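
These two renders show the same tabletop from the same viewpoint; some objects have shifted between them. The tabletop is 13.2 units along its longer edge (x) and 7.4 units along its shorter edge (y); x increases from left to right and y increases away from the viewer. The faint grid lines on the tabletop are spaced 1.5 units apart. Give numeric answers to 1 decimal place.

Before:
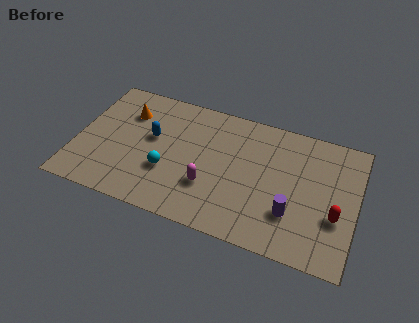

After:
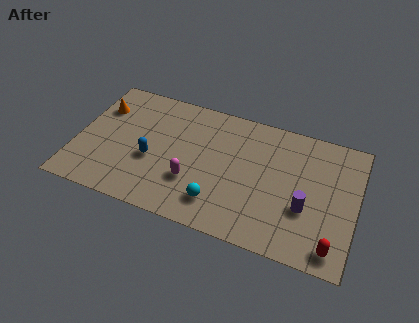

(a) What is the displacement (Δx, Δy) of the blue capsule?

(0.1, -1.3)

The blue capsule started near (3.5, 4.3) and ended near (3.6, 3.0).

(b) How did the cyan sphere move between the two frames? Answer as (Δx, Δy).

(2.5, -1.0)

From the two frames, the cyan sphere sits at roughly (4.4, 2.6) before and (6.9, 1.6) after.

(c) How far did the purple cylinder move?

0.8

From (10.3, 2.2) to (10.9, 2.7), the purple cylinder covered √(0.6² + 0.5²) ≈ 0.8 units.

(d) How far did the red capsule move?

1.7

The red capsule moved from about (12.3, 2.7) to (12.3, 1.0), a distance of √(0.0² + 1.7²) ≈ 1.7.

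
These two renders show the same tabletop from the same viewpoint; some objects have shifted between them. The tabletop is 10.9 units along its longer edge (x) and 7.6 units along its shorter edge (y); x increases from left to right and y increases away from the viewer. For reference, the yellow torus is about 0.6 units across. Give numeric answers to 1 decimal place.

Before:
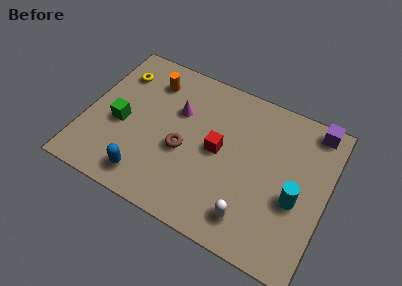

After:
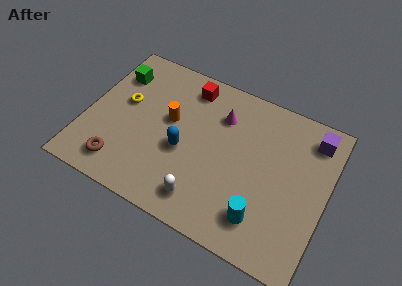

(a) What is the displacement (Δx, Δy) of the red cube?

(-1.7, 2.5)

The red cube was at about (6.0, 3.9) and moved to about (4.3, 6.4).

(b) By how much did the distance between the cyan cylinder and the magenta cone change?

-1.2

The distance was about 5.9 in the first image and 4.7 in the second, so they moved 1.2 units closer together.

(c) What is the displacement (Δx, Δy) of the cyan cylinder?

(-1.3, -1.5)

The cyan cylinder started near (9.6, 3.1) and ended near (8.3, 1.6).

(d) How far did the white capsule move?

2.1

From (7.8, 1.4) to (5.7, 1.3), the white capsule covered √(2.1² + 0.1²) ≈ 2.1 units.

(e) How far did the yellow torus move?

1.5

From (1.1, 5.8) to (1.6, 4.4), the yellow torus covered √(0.5² + 1.4²) ≈ 1.5 units.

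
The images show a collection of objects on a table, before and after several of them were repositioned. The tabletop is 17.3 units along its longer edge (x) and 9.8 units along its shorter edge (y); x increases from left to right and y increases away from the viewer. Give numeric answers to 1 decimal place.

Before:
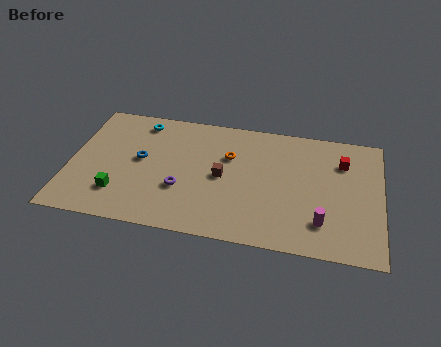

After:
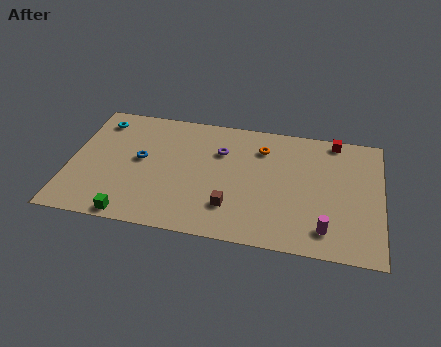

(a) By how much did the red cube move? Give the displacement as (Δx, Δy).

(-0.5, 1.7)

The red cube started near (15.1, 7.2) and ended near (14.6, 8.9).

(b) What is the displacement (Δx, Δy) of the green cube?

(0.8, -1.6)

From the two frames, the green cube sits at roughly (2.9, 2.4) before and (3.7, 0.8) after.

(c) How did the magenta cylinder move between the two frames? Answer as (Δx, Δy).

(0.2, -0.5)

From the two frames, the magenta cylinder sits at roughly (14.1, 2.3) before and (14.3, 1.8) after.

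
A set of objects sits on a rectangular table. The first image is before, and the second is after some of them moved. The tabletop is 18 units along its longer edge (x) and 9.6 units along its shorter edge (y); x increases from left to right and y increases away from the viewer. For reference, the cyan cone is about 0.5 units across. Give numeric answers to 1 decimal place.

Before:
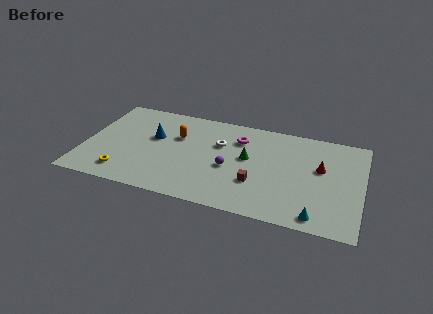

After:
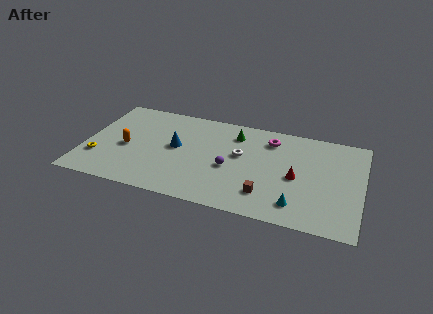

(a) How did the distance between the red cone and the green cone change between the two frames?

+0.6

The distance was about 4.7 in the first image and 5.3 in the second, so they moved 0.6 units further apart.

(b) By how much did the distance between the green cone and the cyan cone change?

+0.9

Before: roughly 6.4 units apart; after: 7.3. That's 0.9 units further apart.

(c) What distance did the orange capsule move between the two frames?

3.8

From (5.9, 6.3) to (2.7, 4.3), the orange capsule covered √(3.2² + 2.0²) ≈ 3.8 units.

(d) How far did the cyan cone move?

1.5

The cyan cone was near (15.3, 1.1) before and (14.0, 1.8) after, so it travelled √(1.3² + 0.7²) ≈ 1.5 units.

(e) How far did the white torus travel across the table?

1.6

The white torus moved from about (8.7, 6.3) to (10.1, 5.6), a distance of √(1.4² + 0.7²) ≈ 1.6.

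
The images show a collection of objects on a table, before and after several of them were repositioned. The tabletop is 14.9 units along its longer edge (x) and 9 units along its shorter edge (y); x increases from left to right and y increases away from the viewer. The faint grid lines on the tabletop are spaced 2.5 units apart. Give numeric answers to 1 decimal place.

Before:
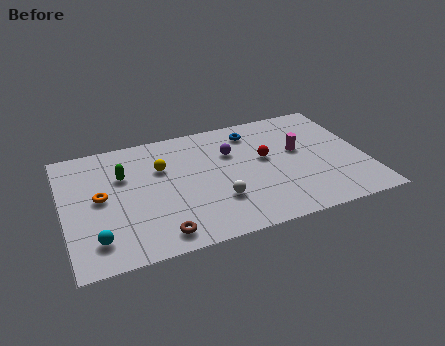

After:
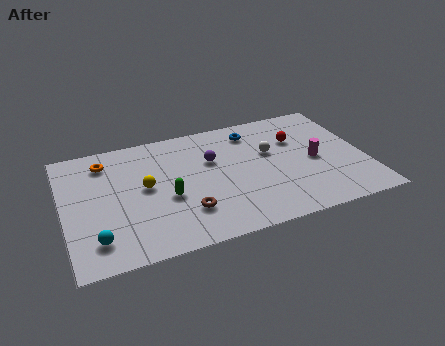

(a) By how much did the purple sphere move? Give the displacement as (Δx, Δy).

(-1.0, -0.3)

The purple sphere was at about (8.4, 6.1) and moved to about (7.4, 5.8).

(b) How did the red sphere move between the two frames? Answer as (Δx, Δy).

(1.7, 1.0)

The red sphere started near (10.0, 5.1) and ended near (11.7, 6.1).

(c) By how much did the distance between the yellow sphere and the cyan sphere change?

-1.5

They were about 5.5 units apart before and 4.0 after — 1.5 units closer together.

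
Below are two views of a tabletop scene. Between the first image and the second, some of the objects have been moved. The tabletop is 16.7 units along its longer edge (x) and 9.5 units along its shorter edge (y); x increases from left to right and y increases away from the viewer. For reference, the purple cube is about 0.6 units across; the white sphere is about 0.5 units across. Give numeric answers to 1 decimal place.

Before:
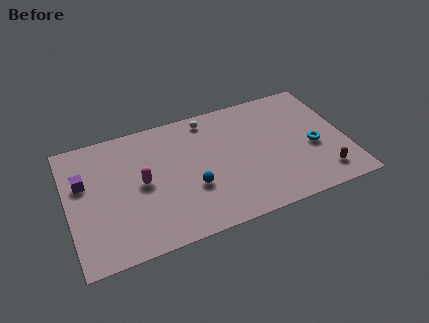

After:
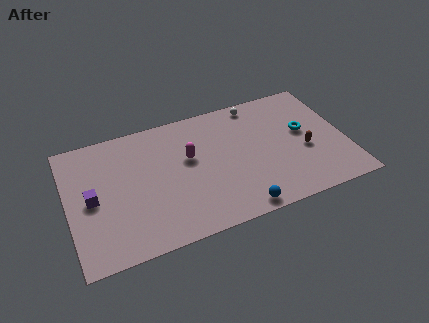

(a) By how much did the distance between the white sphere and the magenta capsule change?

-0.3

They were about 5.5 units apart before and 5.2 after — 0.3 units closer together.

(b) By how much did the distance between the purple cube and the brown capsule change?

-1.8

Before: roughly 14.6 units apart; after: 12.8. That's 1.8 units closer together.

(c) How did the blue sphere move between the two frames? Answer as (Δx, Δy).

(2.5, -2.5)

The blue sphere was at about (7.3, 3.4) and moved to about (9.8, 0.9).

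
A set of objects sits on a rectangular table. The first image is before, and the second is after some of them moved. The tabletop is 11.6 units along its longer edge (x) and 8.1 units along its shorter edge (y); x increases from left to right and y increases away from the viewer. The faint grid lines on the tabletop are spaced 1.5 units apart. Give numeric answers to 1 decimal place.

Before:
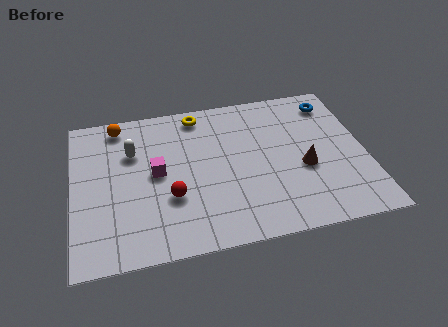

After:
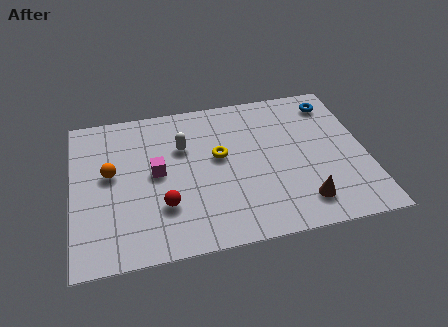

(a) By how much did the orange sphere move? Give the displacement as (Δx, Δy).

(-0.4, -2.6)

The orange sphere started near (1.9, 7.1) and ended near (1.5, 4.5).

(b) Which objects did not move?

the blue torus and the magenta cube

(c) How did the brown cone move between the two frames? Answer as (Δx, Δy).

(-0.2, -1.8)

The brown cone started near (9.1, 3.3) and ended near (8.9, 1.5).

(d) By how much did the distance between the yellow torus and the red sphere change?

-1.3

The distance was about 4.5 in the first image and 3.2 in the second, so they moved 1.3 units closer together.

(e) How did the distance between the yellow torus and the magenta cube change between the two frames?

-0.9

They were about 3.4 units apart before and 2.5 after — 0.9 units closer together.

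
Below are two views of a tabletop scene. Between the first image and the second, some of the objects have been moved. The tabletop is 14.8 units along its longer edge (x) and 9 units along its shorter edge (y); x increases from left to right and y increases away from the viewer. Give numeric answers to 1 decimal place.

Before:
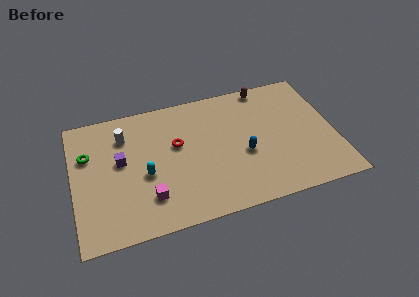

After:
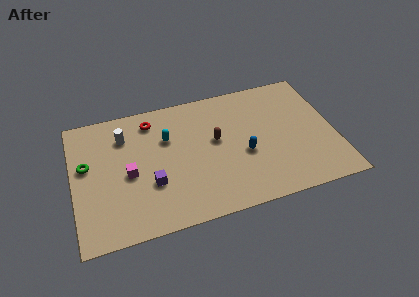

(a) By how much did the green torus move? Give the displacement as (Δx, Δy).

(-0.1, -0.7)

The green torus started near (0.9, 6.0) and ended near (0.8, 5.3).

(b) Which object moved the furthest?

the brown capsule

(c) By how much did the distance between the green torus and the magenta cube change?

-2.4

The distance was about 5.0 in the first image and 2.6 in the second, so they moved 2.4 units closer together.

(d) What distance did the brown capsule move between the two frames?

4.4

The brown capsule moved from about (11.2, 8.2) to (8.1, 5.1), a distance of √(3.1² + 3.1²) ≈ 4.4.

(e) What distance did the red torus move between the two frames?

2.5

The red torus moved from about (5.9, 5.4) to (4.6, 7.5), a distance of √(1.3² + 2.1²) ≈ 2.5.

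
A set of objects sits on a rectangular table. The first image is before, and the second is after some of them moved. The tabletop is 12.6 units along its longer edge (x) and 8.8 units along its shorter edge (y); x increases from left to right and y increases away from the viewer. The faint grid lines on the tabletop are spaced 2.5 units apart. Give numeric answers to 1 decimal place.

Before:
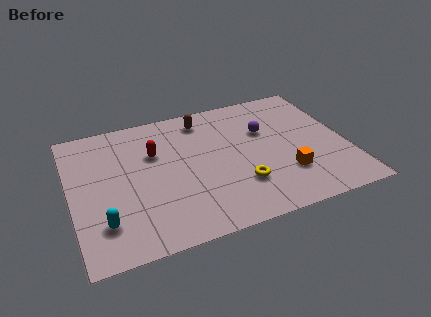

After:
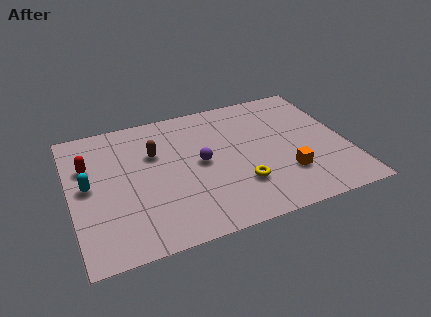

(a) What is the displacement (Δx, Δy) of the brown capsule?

(-2.4, -1.6)

The brown capsule was at about (6.3, 7.4) and moved to about (3.9, 5.8).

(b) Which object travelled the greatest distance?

the purple sphere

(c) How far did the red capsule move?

3.0

The red capsule was near (3.9, 5.8) before and (0.9, 5.9) after, so it travelled √(3.0² + 0.1²) ≈ 3.0 units.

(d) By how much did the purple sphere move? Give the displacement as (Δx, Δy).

(-3.1, -1.2)

The purple sphere started near (9.0, 5.7) and ended near (5.9, 4.5).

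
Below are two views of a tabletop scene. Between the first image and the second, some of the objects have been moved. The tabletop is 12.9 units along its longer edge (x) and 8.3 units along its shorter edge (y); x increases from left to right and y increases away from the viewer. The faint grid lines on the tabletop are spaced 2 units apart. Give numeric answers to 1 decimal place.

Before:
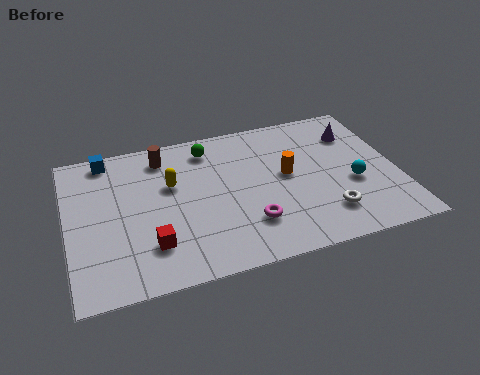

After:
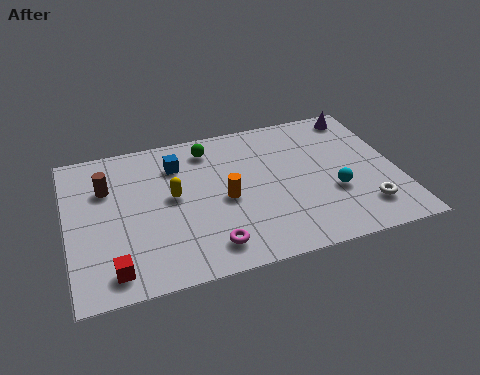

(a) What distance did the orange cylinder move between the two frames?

2.6

The orange cylinder moved from about (8.6, 4.5) to (6.1, 3.8), a distance of √(2.5² + 0.7²) ≈ 2.6.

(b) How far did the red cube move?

1.7

From (3.1, 2.1) to (1.6, 1.2), the red cube covered √(1.5² + 0.9²) ≈ 1.7 units.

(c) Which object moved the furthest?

the blue cube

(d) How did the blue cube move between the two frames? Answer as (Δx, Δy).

(2.7, -1.1)

The blue cube was at about (1.7, 7.4) and moved to about (4.4, 6.3).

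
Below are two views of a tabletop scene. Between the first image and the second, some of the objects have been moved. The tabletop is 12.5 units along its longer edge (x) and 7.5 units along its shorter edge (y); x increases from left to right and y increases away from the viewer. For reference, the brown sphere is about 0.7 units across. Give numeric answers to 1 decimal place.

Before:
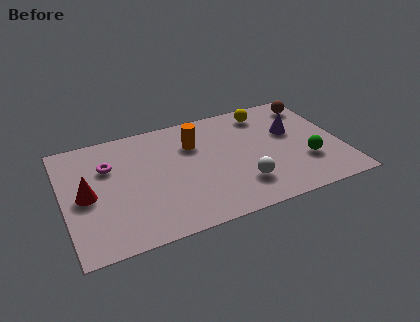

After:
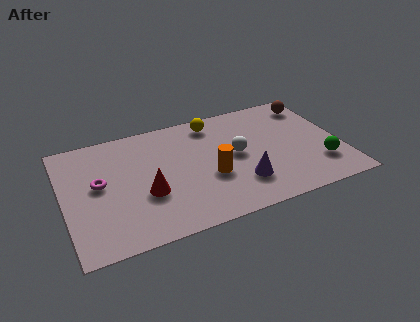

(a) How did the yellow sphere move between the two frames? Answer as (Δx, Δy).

(-2.4, 0.1)

From the two frames, the yellow sphere sits at roughly (9.4, 6.3) before and (7.0, 6.4) after.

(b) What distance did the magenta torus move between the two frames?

1.1

The magenta torus was near (2.1, 5.1) before and (1.6, 4.1) after, so it travelled √(0.5² + 1.0²) ≈ 1.1 units.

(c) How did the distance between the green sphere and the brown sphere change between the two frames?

+0.3

They were about 3.9 units apart before and 4.2 after — 0.3 units further apart.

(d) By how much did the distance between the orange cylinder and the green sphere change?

-0.6

The distance was about 5.6 in the first image and 5.0 in the second, so they moved 0.6 units closer together.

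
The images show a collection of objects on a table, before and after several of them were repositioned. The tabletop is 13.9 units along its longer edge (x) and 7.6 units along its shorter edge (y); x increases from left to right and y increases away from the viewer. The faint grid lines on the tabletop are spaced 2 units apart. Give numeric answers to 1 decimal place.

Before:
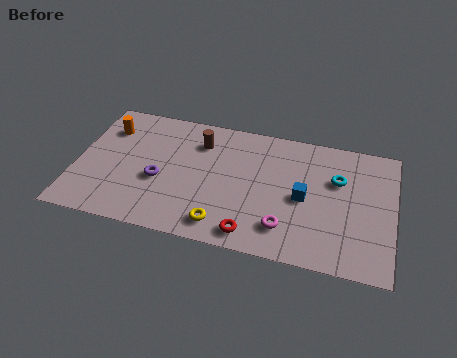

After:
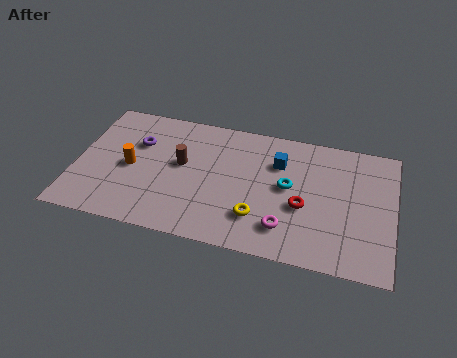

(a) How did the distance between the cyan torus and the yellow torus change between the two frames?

-3.7

Before: roughly 6.1 units apart; after: 2.4. That's 3.7 units closer together.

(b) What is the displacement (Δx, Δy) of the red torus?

(2.1, 2.1)

From the two frames, the red torus sits at roughly (7.9, 1.0) before and (10.0, 3.1) after.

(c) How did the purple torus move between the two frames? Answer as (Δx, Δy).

(-1.1, 2.0)

From the two frames, the purple torus sits at roughly (3.7, 3.1) before and (2.6, 5.1) after.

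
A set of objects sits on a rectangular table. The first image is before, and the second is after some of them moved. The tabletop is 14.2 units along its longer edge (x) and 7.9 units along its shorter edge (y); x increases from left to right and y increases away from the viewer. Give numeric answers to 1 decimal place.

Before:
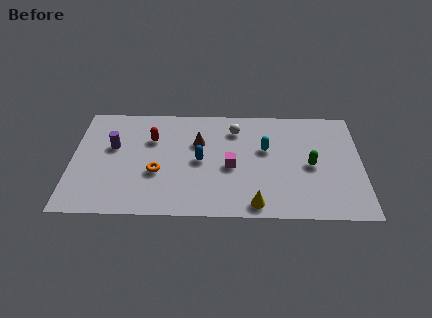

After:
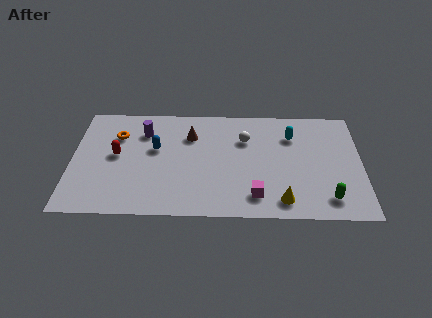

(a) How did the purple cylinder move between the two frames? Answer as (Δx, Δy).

(1.5, 1.1)

The purple cylinder was at about (2.0, 4.8) and moved to about (3.5, 5.9).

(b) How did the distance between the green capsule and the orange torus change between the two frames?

+3.6

Before: roughly 7.5 units apart; after: 11.1. That's 3.6 units further apart.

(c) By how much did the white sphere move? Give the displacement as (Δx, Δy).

(0.5, -0.7)

The white sphere started near (8.0, 6.2) and ended near (8.5, 5.5).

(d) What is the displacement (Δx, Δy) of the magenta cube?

(1.2, -2.0)

From the two frames, the magenta cube sits at roughly (7.8, 3.5) before and (9.0, 1.5) after.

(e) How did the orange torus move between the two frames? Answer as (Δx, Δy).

(-2.0, 2.6)

From the two frames, the orange torus sits at roughly (4.2, 3.0) before and (2.2, 5.6) after.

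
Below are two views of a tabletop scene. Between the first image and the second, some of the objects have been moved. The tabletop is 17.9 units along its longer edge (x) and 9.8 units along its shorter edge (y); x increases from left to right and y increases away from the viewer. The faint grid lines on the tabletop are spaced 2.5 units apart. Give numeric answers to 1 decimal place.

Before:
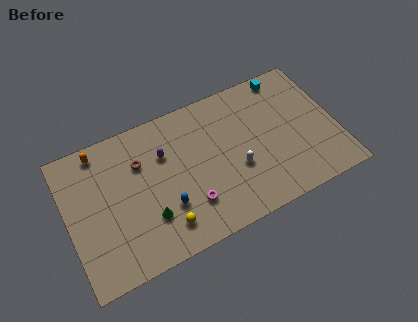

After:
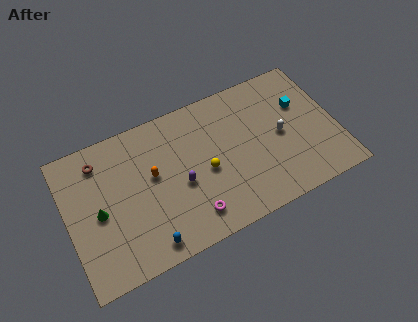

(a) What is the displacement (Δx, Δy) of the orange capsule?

(3.2, -3.1)

The orange capsule started near (2.5, 8.7) and ended near (5.7, 5.6).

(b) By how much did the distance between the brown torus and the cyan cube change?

+3.2

They were about 10.3 units apart before and 13.5 after — 3.2 units further apart.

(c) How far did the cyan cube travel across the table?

2.5

The cyan cube was near (15.1, 8.8) before and (15.8, 6.4) after, so it travelled √(0.7² + 2.4²) ≈ 2.5 units.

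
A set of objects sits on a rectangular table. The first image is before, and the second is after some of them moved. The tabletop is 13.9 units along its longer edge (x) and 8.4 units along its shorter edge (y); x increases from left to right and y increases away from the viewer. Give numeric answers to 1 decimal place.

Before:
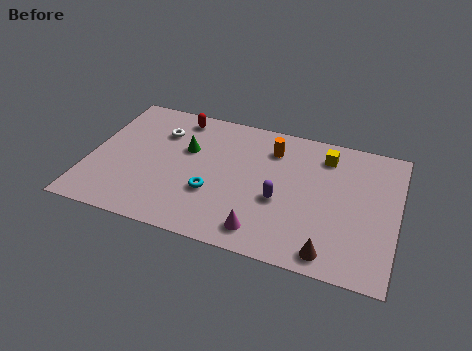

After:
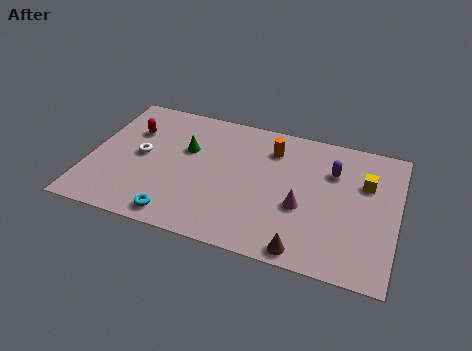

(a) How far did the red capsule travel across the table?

2.5

From (3.7, 7.3) to (1.7, 5.8), the red capsule covered √(2.0² + 1.5²) ≈ 2.5 units.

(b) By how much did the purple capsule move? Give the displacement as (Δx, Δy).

(2.2, 2.5)

From the two frames, the purple capsule sits at roughly (8.7, 3.4) before and (10.9, 5.9) after.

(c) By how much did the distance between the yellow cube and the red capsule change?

+3.9

Before: roughly 6.8 units apart; after: 10.7. That's 3.9 units further apart.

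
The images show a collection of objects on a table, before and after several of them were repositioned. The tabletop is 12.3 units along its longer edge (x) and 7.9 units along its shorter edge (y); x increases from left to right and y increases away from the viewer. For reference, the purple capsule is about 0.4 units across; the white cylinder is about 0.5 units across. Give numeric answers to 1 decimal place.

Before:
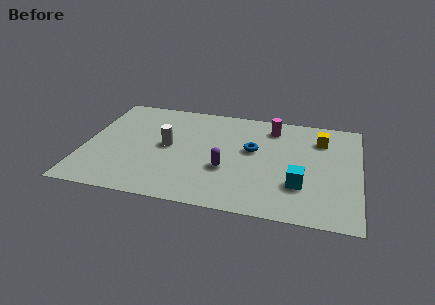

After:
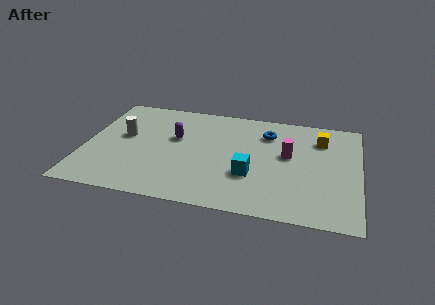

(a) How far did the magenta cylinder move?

2.2

The magenta cylinder moved from about (8.3, 6.5) to (9.1, 4.5), a distance of √(0.8² + 2.0²) ≈ 2.2.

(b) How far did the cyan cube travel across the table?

2.2

From (9.7, 2.4) to (7.5, 2.7), the cyan cube covered √(2.2² + 0.3²) ≈ 2.2 units.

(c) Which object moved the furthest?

the purple capsule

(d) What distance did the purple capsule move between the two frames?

3.1

The purple capsule was near (6.4, 2.9) before and (4.0, 4.8) after, so it travelled √(2.4² + 1.9²) ≈ 3.1 units.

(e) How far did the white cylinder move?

2.0

The white cylinder moved from about (3.7, 4.1) to (1.7, 4.5), a distance of √(2.0² + 0.4²) ≈ 2.0.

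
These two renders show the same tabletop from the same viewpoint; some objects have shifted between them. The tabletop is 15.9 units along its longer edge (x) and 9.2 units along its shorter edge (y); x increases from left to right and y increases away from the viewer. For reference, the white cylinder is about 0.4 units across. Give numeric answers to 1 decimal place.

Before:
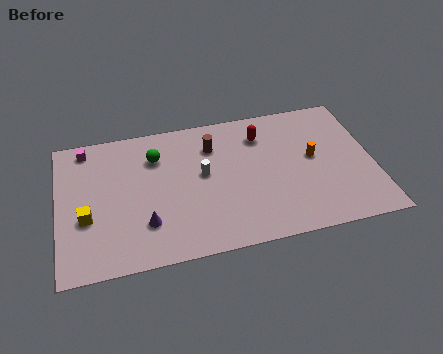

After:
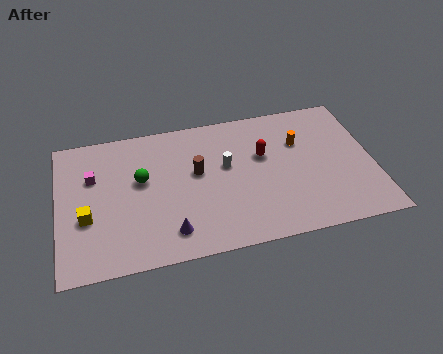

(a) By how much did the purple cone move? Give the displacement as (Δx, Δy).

(1.2, -0.8)

From the two frames, the purple cone sits at roughly (4.3, 2.5) before and (5.5, 1.7) after.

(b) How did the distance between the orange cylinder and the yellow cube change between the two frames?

-0.4

The distance was about 11.6 in the first image and 11.2 in the second, so they moved 0.4 units closer together.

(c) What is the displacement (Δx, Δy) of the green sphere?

(-0.8, -1.4)

The green sphere started near (5.0, 6.8) and ended near (4.2, 5.4).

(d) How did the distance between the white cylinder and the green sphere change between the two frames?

+1.4

Before: roughly 2.9 units apart; after: 4.3. That's 1.4 units further apart.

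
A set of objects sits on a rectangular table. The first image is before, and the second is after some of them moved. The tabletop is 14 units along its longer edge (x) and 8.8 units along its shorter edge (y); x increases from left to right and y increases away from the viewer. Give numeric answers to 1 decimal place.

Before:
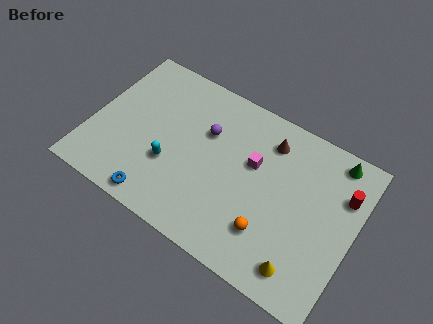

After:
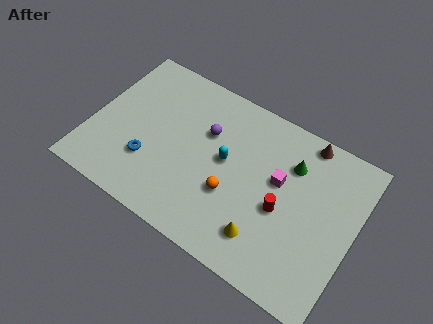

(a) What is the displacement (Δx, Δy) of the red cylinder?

(-2.9, -2.4)

The red cylinder was at about (13.2, 6.2) and moved to about (10.3, 3.8).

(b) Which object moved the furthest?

the red cylinder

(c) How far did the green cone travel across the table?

2.5

From (12.5, 7.8) to (10.4, 6.4), the green cone covered √(2.1² + 1.4²) ≈ 2.5 units.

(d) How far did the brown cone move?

2.1

From (9.1, 7.0) to (10.9, 8.0), the brown cone covered √(1.8² + 1.0²) ≈ 2.1 units.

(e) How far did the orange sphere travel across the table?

2.4

The orange sphere was near (9.9, 2.3) before and (7.7, 3.2) after, so it travelled √(2.2² + 0.9²) ≈ 2.4 units.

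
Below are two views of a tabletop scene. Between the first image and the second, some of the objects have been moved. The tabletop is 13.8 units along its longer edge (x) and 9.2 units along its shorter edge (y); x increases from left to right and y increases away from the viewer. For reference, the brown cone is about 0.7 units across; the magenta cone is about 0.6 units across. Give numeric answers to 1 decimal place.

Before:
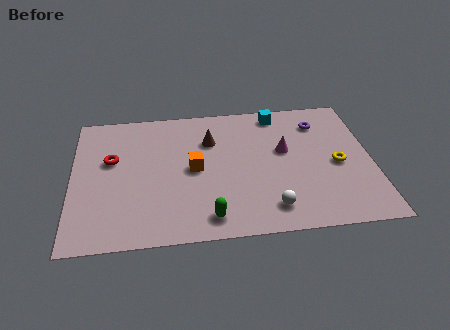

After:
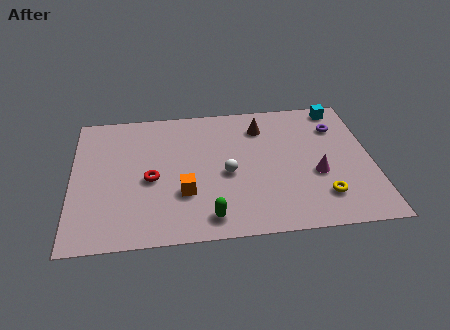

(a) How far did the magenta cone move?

2.3

The magenta cone was near (9.8, 5.4) before and (11.2, 3.6) after, so it travelled √(1.4² + 1.8²) ≈ 2.3 units.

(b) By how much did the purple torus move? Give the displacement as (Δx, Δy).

(0.8, -0.4)

From the two frames, the purple torus sits at roughly (11.5, 7.2) before and (12.3, 6.8) after.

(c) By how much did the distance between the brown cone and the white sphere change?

-2.0

The distance was about 5.5 in the first image and 3.5 in the second, so they moved 2.0 units closer together.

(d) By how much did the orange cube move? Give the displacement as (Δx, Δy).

(-0.5, -1.6)

From the two frames, the orange cube sits at roughly (5.6, 4.6) before and (5.1, 3.0) after.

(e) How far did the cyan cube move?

2.9

The cyan cube moved from about (9.6, 8.1) to (12.5, 8.2), a distance of √(2.9² + 0.1²) ≈ 2.9.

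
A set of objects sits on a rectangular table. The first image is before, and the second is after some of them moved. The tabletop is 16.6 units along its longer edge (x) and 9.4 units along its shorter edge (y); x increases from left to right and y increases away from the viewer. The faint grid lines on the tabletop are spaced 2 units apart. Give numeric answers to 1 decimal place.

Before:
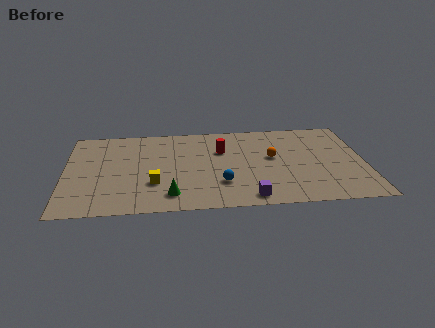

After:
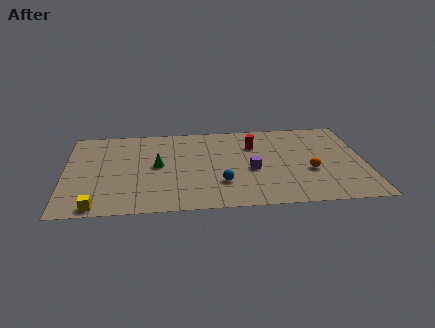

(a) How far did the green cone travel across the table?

3.3

From (5.8, 1.7) to (5.1, 4.9), the green cone covered √(0.7² + 3.2²) ≈ 3.3 units.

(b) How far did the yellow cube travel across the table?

3.8

From (4.9, 3.0) to (1.8, 0.8), the yellow cube covered √(3.1² + 2.2²) ≈ 3.8 units.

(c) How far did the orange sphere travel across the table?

2.6

The orange sphere moved from about (11.5, 5.3) to (13.5, 3.6), a distance of √(2.0² + 1.7²) ≈ 2.6.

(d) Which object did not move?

the blue sphere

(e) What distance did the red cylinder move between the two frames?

1.8

From (8.7, 6.3) to (10.5, 6.7), the red cylinder covered √(1.8² + 0.4²) ≈ 1.8 units.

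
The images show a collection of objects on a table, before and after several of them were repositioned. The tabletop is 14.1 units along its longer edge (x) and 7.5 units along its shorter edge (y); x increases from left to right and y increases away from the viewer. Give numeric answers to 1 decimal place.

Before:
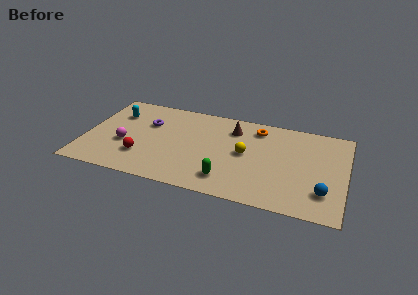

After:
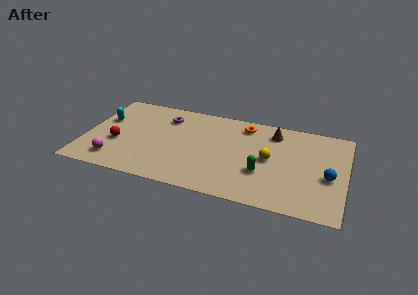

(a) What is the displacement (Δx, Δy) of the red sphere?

(-1.4, 0.8)

The red sphere was at about (3.2, 2.1) and moved to about (1.8, 2.9).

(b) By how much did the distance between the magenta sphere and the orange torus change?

+0.6

They were about 7.7 units apart before and 8.3 after — 0.6 units further apart.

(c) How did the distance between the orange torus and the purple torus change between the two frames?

-1.7

Before: roughly 6.0 units apart; after: 4.3. That's 1.7 units closer together.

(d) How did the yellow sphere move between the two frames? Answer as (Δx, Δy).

(1.3, -0.1)

From the two frames, the yellow sphere sits at roughly (8.7, 3.9) before and (10.0, 3.8) after.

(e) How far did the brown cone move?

2.2

From (7.9, 5.8) to (10.1, 6.1), the brown cone covered √(2.2² + 0.3²) ≈ 2.2 units.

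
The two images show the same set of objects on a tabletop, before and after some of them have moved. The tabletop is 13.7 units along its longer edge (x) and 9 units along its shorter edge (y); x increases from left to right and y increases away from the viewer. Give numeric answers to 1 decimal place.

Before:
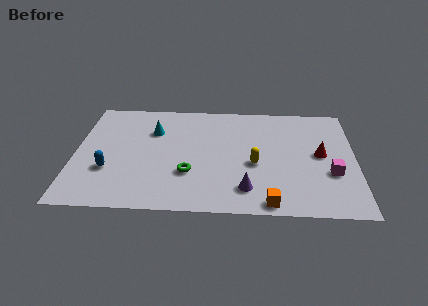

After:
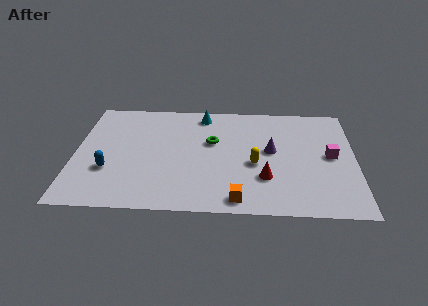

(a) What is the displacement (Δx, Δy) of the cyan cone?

(2.4, 1.5)

The cyan cone started near (3.8, 6.3) and ended near (6.2, 7.8).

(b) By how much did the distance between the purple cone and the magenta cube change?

-1.4

Before: roughly 4.3 units apart; after: 2.9. That's 1.4 units closer together.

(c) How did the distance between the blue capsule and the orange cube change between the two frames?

-1.5

Before: roughly 8.1 units apart; after: 6.6. That's 1.5 units closer together.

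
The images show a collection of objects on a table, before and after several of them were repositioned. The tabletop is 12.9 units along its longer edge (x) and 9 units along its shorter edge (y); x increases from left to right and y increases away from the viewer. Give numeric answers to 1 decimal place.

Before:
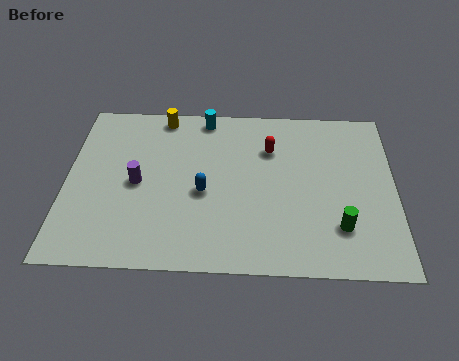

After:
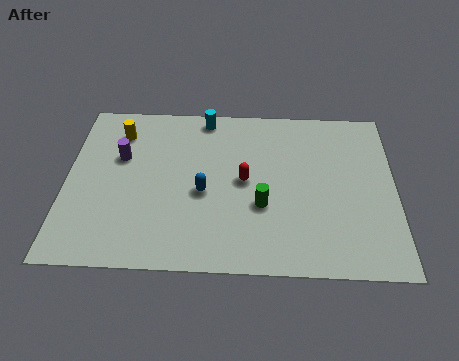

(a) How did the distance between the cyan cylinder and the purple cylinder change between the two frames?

-0.5

They were about 4.6 units apart before and 4.1 after — 0.5 units closer together.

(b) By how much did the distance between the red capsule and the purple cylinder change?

-0.6

Before: roughly 5.6 units apart; after: 5.0. That's 0.6 units closer together.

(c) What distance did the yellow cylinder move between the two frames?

2.0

The yellow cylinder was near (3.7, 8.1) before and (2.0, 7.1) after, so it travelled √(1.7² + 1.0²) ≈ 2.0 units.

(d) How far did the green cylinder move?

3.2

From (10.7, 2.3) to (7.7, 3.3), the green cylinder covered √(3.0² + 1.0²) ≈ 3.2 units.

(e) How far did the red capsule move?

2.1

From (8.0, 6.4) to (7.0, 4.6), the red capsule covered √(1.0² + 1.8²) ≈ 2.1 units.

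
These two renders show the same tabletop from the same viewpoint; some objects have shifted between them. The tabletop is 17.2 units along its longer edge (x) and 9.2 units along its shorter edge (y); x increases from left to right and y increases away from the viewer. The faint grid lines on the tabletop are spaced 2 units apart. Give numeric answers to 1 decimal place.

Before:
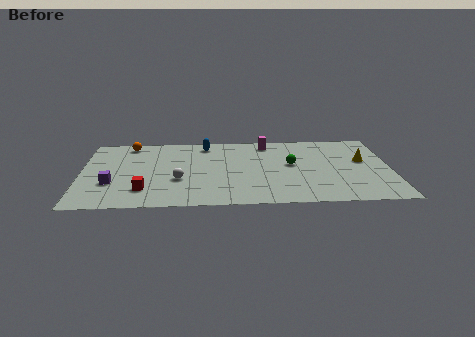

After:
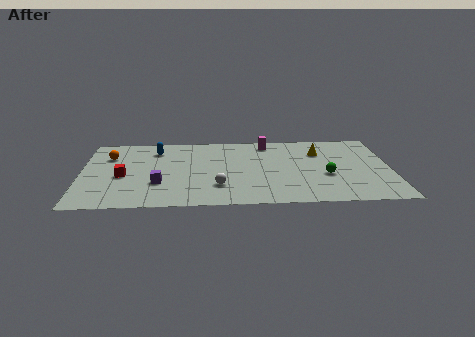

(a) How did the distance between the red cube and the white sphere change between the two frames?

+3.3

Before: roughly 2.2 units apart; after: 5.5. That's 3.3 units further apart.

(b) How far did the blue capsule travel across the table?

2.9

From (6.9, 7.9) to (4.1, 7.3), the blue capsule covered √(2.8² + 0.6²) ≈ 2.9 units.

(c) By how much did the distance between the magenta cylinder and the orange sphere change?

+1.2

They were about 7.8 units apart before and 9.0 after — 1.2 units further apart.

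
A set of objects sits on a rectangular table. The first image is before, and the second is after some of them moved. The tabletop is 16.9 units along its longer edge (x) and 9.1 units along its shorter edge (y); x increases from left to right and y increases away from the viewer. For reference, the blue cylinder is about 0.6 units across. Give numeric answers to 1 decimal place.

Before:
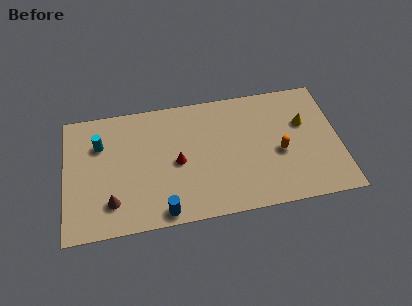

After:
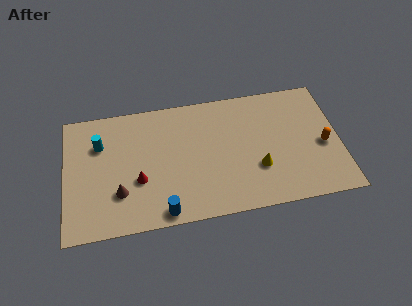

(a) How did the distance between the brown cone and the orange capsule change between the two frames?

+2.1

Before: roughly 10.6 units apart; after: 12.7. That's 2.1 units further apart.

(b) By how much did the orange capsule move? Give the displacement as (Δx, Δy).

(2.7, 0.1)

The orange capsule started near (13.2, 3.9) and ended near (15.9, 4.0).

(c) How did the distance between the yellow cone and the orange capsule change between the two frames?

+1.7

Before: roughly 2.5 units apart; after: 4.2. That's 1.7 units further apart.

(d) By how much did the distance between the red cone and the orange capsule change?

+5.1

The distance was about 6.3 in the first image and 11.4 in the second, so they moved 5.1 units further apart.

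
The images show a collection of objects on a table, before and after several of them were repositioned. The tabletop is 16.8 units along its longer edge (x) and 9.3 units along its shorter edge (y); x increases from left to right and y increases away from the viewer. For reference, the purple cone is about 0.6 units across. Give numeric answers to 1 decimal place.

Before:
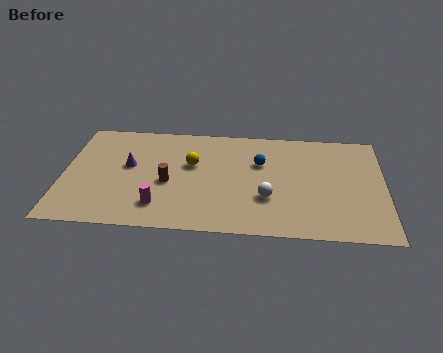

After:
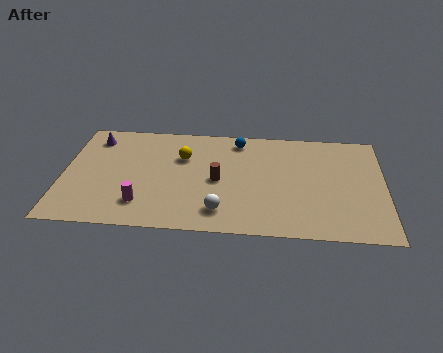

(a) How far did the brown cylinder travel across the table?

2.6

The brown cylinder was near (5.5, 4.0) before and (8.1, 4.4) after, so it travelled √(2.6² + 0.4²) ≈ 2.6 units.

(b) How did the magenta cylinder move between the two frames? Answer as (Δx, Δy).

(-0.9, 0.1)

The magenta cylinder was at about (5.1, 2.0) and moved to about (4.2, 2.1).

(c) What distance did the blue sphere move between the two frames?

2.2

The blue sphere was near (10.3, 6.1) before and (9.1, 8.0) after, so it travelled √(1.2² + 1.9²) ≈ 2.2 units.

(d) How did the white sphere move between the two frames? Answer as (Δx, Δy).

(-2.4, -1.3)

The white sphere was at about (10.7, 3.1) and moved to about (8.3, 1.8).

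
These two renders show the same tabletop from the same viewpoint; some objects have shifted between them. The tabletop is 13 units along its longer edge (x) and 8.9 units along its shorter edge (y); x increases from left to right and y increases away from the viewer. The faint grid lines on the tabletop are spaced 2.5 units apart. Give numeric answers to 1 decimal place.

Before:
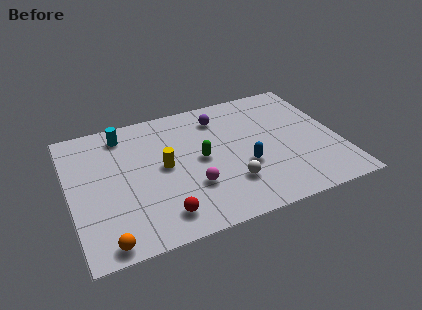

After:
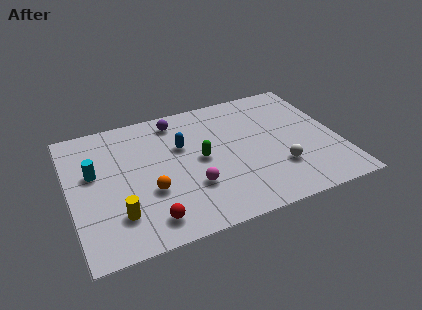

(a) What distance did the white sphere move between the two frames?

2.4

The white sphere was near (7.5, 2.4) before and (9.9, 2.6) after, so it travelled √(2.4² + 0.2²) ≈ 2.4 units.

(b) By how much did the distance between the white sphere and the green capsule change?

+1.7

The distance was about 2.4 in the first image and 4.1 in the second, so they moved 1.7 units further apart.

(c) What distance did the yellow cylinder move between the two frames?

3.4

The yellow cylinder was near (4.5, 4.6) before and (2.1, 2.2) after, so it travelled √(2.4² + 2.4²) ≈ 3.4 units.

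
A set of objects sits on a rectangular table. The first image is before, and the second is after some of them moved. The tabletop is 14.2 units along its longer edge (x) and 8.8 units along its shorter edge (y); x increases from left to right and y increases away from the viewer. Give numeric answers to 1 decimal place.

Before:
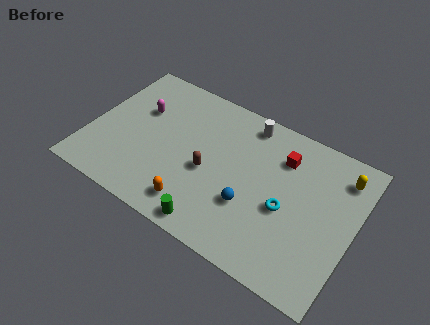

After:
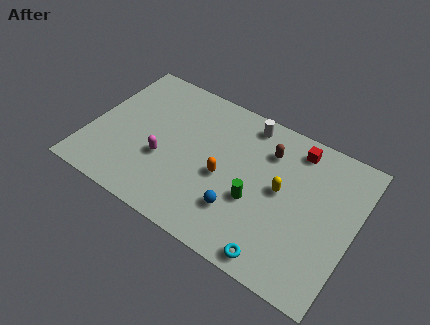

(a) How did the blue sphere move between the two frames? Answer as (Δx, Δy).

(-0.5, -0.6)

The blue sphere was at about (8.9, 3.0) and moved to about (8.4, 2.4).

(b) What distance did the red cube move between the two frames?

1.1

The red cube was near (10.1, 6.6) before and (10.7, 7.5) after, so it travelled √(0.6² + 0.9²) ≈ 1.1 units.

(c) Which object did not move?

the white cylinder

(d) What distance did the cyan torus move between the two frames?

2.9

The cyan torus was near (10.7, 3.8) before and (10.7, 0.9) after, so it travelled √(0.0² + 2.9²) ≈ 2.9 units.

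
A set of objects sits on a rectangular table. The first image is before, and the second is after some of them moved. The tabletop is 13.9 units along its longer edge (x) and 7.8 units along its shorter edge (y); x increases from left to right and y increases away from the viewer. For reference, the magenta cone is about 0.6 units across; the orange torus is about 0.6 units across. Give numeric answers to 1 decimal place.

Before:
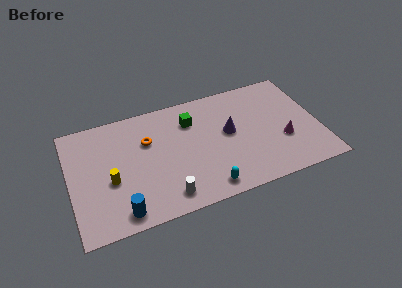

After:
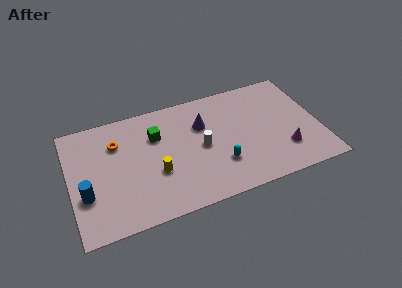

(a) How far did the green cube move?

2.0

From (6.9, 5.8) to (4.9, 5.4), the green cube covered √(2.0² + 0.4²) ≈ 2.0 units.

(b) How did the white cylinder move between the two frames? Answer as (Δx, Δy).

(2.2, 2.6)

The white cylinder was at about (5.1, 1.2) and moved to about (7.3, 3.8).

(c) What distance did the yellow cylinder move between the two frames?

2.5

The yellow cylinder moved from about (2.2, 3.2) to (4.7, 2.9), a distance of √(2.5² + 0.3²) ≈ 2.5.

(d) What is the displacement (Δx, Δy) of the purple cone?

(-1.4, 1.0)

The purple cone started near (8.9, 4.3) and ended near (7.5, 5.3).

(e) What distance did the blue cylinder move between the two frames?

2.5

The blue cylinder was near (2.6, 1.0) before and (0.8, 2.7) after, so it travelled √(1.8² + 1.7²) ≈ 2.5 units.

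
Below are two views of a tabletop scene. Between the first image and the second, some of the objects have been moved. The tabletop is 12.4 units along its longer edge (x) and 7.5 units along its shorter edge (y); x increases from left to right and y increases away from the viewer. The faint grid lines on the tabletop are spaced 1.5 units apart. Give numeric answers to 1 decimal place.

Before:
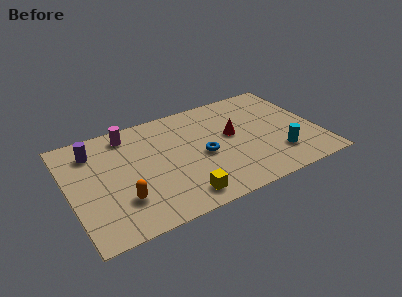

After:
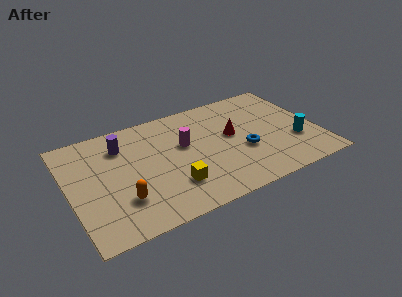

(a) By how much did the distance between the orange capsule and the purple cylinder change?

-0.3

They were about 3.9 units apart before and 3.6 after — 0.3 units closer together.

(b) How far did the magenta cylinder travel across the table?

3.2

The magenta cylinder was near (3.2, 6.4) before and (5.8, 4.5) after, so it travelled √(2.6² + 1.9²) ≈ 3.2 units.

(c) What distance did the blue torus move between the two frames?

2.1

The blue torus moved from about (6.6, 3.4) to (8.6, 2.9), a distance of √(2.0² + 0.5²) ≈ 2.1.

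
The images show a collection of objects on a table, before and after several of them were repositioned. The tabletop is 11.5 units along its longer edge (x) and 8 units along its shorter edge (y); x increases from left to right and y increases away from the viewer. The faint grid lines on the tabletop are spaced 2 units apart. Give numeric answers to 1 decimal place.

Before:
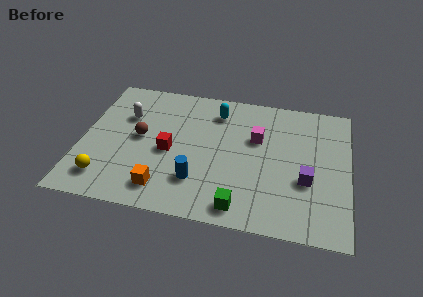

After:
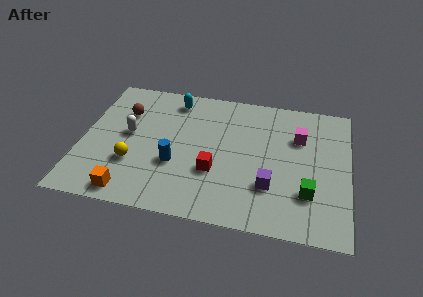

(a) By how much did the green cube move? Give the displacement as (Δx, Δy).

(2.8, 1.3)

The green cube started near (7.0, 1.0) and ended near (9.8, 2.3).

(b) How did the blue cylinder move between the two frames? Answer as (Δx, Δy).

(-1.0, 0.8)

The blue cylinder started near (5.1, 2.1) and ended near (4.1, 2.9).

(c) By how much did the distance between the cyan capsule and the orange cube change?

+0.7

The distance was about 5.4 in the first image and 6.1 in the second, so they moved 0.7 units further apart.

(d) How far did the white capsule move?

1.1

From (1.8, 5.4) to (2.0, 4.3), the white capsule covered √(0.2² + 1.1²) ≈ 1.1 units.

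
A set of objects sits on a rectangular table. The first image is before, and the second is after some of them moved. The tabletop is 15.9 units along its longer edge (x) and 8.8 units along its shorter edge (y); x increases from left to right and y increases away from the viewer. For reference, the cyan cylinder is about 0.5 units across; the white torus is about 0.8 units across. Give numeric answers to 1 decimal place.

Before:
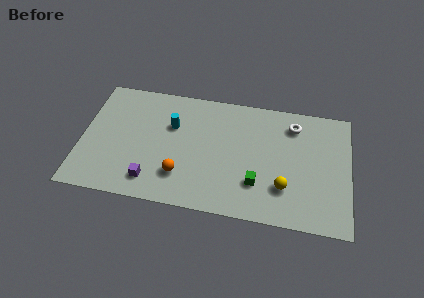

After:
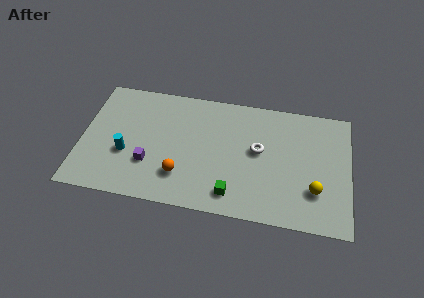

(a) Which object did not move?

the orange sphere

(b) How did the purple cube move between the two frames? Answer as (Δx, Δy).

(-0.2, 1.2)

The purple cube started near (4.3, 1.6) and ended near (4.1, 2.8).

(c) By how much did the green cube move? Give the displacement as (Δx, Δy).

(-1.4, -1.0)

The green cube started near (10.5, 2.5) and ended near (9.1, 1.5).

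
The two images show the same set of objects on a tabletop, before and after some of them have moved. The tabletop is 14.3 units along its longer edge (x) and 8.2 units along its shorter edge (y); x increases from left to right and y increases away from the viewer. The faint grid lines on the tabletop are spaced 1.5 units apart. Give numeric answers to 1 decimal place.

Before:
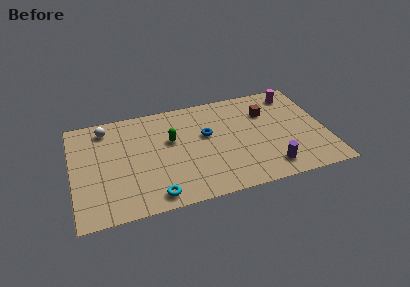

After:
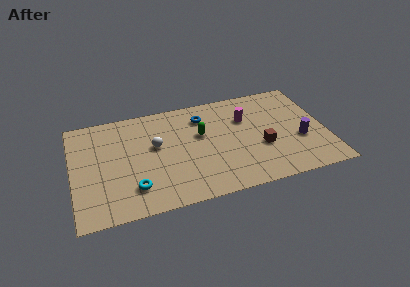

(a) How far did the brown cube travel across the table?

2.7

The brown cube was near (11.1, 5.8) before and (10.6, 3.1) after, so it travelled √(0.5² + 2.7²) ≈ 2.7 units.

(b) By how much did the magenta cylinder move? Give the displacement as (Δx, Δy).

(-2.9, -1.3)

From the two frames, the magenta cylinder sits at roughly (12.8, 6.9) before and (9.9, 5.6) after.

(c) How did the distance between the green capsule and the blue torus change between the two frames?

-0.6

The distance was about 2.0 in the first image and 1.4 in the second, so they moved 0.6 units closer together.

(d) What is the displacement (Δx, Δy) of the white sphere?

(2.7, -2.1)

The white sphere was at about (2.0, 6.9) and moved to about (4.7, 4.8).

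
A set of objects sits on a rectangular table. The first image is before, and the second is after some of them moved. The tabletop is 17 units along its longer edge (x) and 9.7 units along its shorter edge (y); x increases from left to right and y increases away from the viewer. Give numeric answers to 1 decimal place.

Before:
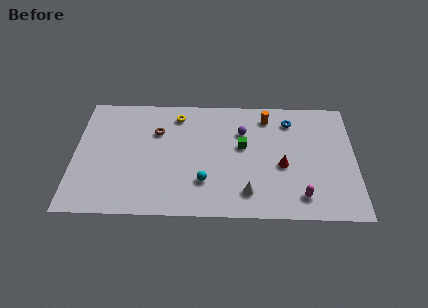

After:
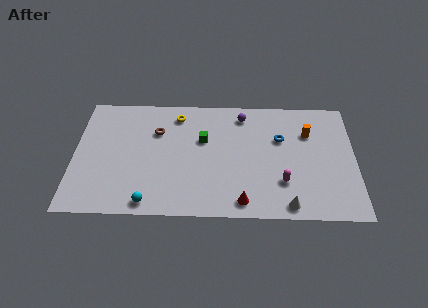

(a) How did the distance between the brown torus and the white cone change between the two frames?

+2.4

They were about 7.3 units apart before and 9.7 after — 2.4 units further apart.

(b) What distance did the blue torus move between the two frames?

1.6

The blue torus moved from about (13.1, 7.8) to (12.5, 6.3), a distance of √(0.6² + 1.5²) ≈ 1.6.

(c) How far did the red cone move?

3.8

The red cone moved from about (12.6, 4.1) to (10.2, 1.2), a distance of √(2.4² + 2.9²) ≈ 3.8.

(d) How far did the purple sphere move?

1.4

From (10.2, 6.8) to (10.2, 8.2), the purple sphere covered √(0.0² + 1.4²) ≈ 1.4 units.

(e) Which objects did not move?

the yellow torus and the brown torus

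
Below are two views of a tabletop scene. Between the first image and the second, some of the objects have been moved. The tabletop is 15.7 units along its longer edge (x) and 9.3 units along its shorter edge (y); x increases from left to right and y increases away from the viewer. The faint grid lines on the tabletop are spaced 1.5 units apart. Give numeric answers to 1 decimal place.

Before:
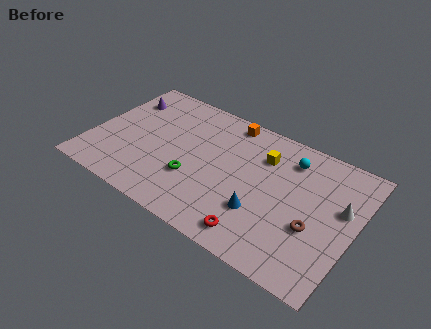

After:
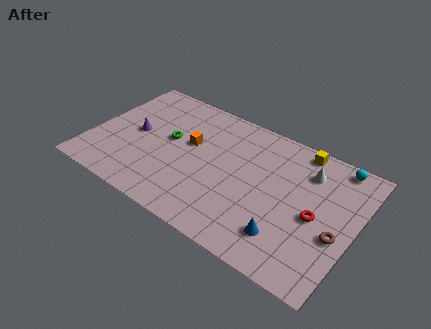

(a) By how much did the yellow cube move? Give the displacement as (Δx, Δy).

(1.9, 1.6)

The yellow cube was at about (10.0, 6.8) and moved to about (11.9, 8.4).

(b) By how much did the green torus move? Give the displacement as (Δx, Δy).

(-1.9, 2.1)

The green torus started near (6.4, 3.1) and ended near (4.5, 5.2).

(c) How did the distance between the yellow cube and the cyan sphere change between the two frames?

+0.6

The distance was about 1.6 in the first image and 2.2 in the second, so they moved 0.6 units further apart.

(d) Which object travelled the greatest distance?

the red torus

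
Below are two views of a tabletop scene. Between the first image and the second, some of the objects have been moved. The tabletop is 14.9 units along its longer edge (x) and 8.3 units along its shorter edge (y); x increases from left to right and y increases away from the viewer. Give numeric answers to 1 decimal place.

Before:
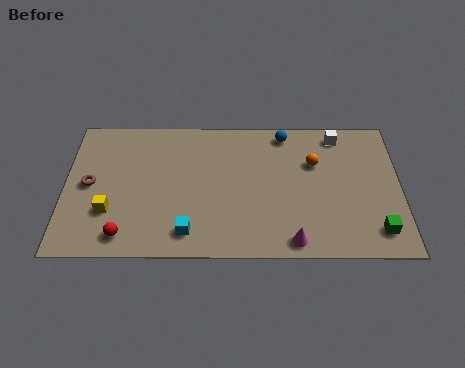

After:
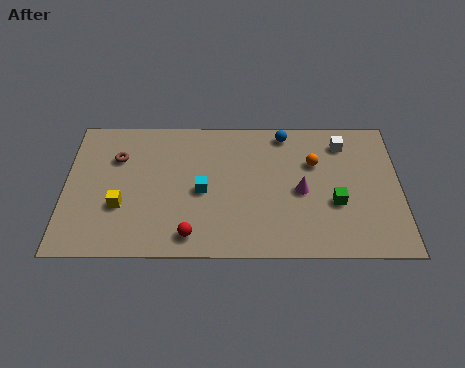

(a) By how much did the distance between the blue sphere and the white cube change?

+0.3

Before: roughly 2.4 units apart; after: 2.7. That's 0.3 units further apart.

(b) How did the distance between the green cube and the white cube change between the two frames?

-2.3

They were about 5.9 units apart before and 3.6 after — 2.3 units closer together.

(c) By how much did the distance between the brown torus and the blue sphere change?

-1.6

They were about 9.2 units apart before and 7.6 after — 1.6 units closer together.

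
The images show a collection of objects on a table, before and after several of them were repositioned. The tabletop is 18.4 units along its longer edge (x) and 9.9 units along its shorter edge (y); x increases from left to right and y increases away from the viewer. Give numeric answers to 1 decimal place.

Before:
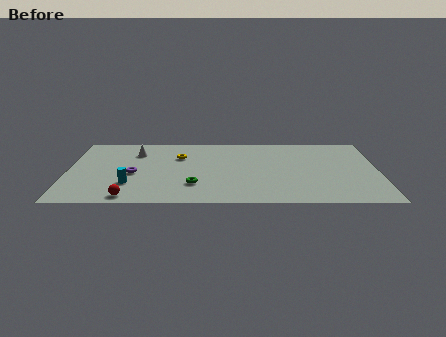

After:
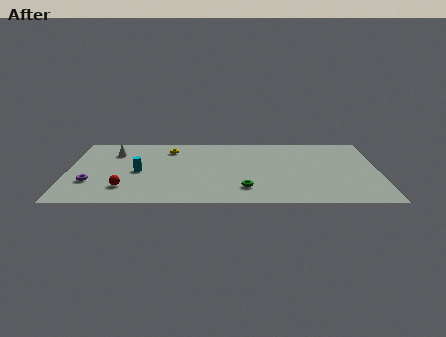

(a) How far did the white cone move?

1.3

The white cone moved from about (4.0, 7.4) to (2.7, 7.4), a distance of √(1.3² + 0.0²) ≈ 1.3.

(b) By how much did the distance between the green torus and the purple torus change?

+5.2

The distance was about 3.9 in the first image and 9.1 in the second, so they moved 5.2 units further apart.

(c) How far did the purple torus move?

2.8

From (3.9, 4.3) to (1.4, 3.1), the purple torus covered √(2.5² + 1.2²) ≈ 2.8 units.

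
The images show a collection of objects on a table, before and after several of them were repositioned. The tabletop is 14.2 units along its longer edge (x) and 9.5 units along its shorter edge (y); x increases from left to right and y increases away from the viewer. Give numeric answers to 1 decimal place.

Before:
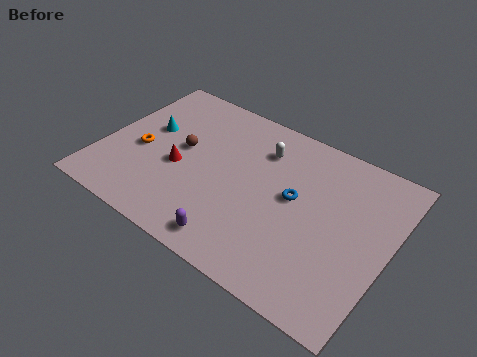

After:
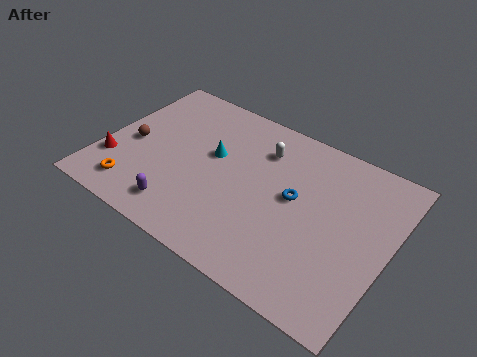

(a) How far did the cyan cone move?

3.3

The cyan cone was near (2.0, 5.6) before and (5.3, 5.6) after, so it travelled √(3.3² + 0.0²) ≈ 3.3 units.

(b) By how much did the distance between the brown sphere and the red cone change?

+0.5

The distance was about 1.2 in the first image and 1.7 in the second, so they moved 0.5 units further apart.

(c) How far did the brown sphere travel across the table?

2.6

The brown sphere moved from about (3.8, 5.2) to (1.4, 4.3), a distance of √(2.4² + 0.9²) ≈ 2.6.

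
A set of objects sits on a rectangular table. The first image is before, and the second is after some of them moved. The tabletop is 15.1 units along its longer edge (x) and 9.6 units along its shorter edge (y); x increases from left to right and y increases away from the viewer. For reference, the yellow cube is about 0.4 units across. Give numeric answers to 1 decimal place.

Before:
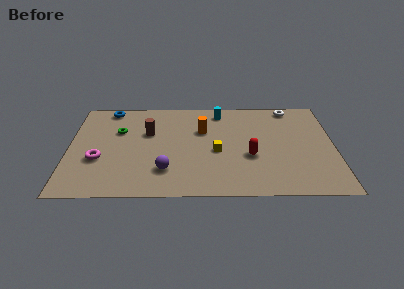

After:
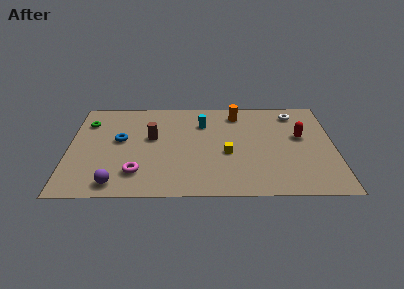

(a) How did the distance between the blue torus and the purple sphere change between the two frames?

-2.8

They were about 7.0 units apart before and 4.2 after — 2.8 units closer together.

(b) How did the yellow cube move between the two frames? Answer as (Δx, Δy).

(0.6, -0.2)

From the two frames, the yellow cube sits at roughly (8.4, 4.2) before and (9.0, 4.0) after.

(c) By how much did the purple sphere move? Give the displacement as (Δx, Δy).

(-2.8, -1.2)

The purple sphere was at about (5.5, 2.4) and moved to about (2.7, 1.2).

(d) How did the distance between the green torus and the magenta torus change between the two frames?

+2.8

Before: roughly 3.0 units apart; after: 5.8. That's 2.8 units further apart.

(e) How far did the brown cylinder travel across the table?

0.5

The brown cylinder was near (4.5, 6.1) before and (4.7, 5.6) after, so it travelled √(0.2² + 0.5²) ≈ 0.5 units.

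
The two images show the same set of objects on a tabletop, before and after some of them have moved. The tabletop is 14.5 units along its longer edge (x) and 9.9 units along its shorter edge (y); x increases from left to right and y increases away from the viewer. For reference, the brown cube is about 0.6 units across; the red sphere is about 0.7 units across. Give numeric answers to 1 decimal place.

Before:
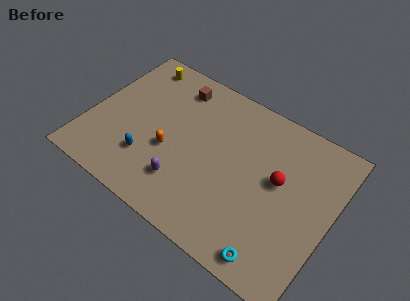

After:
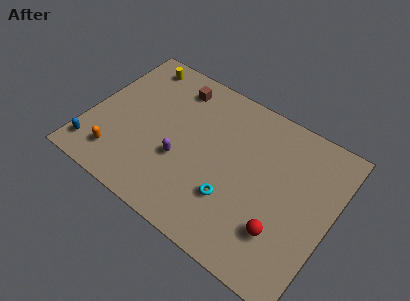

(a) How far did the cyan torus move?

3.5

From (11.9, 1.1) to (9.0, 3.0), the cyan torus covered √(2.9² + 1.9²) ≈ 3.5 units.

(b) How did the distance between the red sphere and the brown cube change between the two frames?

+2.0

They were about 7.3 units apart before and 9.3 after — 2.0 units further apart.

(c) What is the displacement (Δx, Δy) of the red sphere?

(0.7, -2.9)

The red sphere started near (11.3, 5.6) and ended near (12.0, 2.7).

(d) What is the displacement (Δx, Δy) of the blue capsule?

(-3.1, -1.1)

The blue capsule started near (3.9, 2.7) and ended near (0.8, 1.6).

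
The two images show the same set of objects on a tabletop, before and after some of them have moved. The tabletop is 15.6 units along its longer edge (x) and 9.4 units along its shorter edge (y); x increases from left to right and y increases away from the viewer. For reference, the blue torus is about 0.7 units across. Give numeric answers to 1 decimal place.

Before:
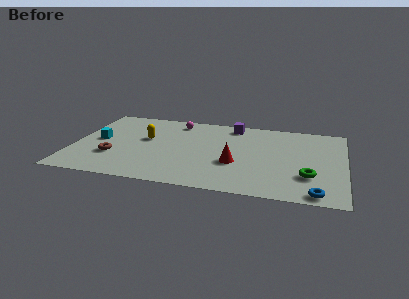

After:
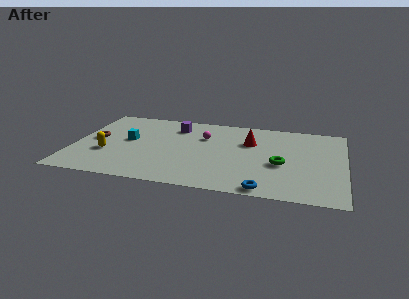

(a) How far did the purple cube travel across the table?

3.4

The purple cube moved from about (9.0, 8.2) to (5.7, 7.4), a distance of √(3.3² + 0.8²) ≈ 3.4.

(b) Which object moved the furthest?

the purple cube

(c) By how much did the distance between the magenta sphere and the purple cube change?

-1.3

They were about 3.3 units apart before and 2.0 after — 1.3 units closer together.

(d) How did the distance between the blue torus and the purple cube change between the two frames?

-0.3

The distance was about 8.9 in the first image and 8.6 in the second, so they moved 0.3 units closer together.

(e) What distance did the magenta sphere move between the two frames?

2.3

From (5.7, 8.0) to (7.4, 6.4), the magenta sphere covered √(1.7² + 1.6²) ≈ 2.3 units.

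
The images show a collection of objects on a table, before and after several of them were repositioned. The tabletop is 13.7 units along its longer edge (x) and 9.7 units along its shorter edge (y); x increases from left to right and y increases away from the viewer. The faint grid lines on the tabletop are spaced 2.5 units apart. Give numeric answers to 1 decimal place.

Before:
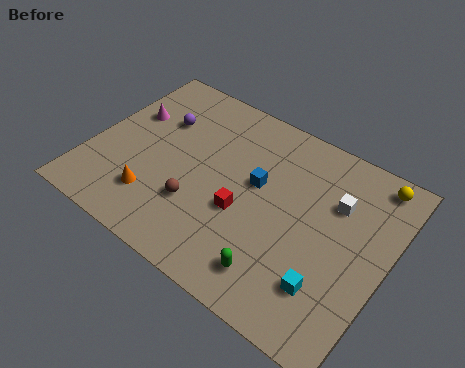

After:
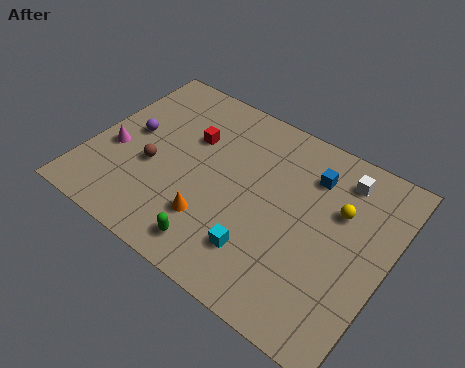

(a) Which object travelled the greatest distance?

the red cube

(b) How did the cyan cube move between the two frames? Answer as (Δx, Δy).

(-3.1, -0.1)

The cyan cube was at about (11.5, 2.4) and moved to about (8.4, 2.3).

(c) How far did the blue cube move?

2.8

The blue cube was near (7.6, 5.6) before and (9.8, 7.4) after, so it travelled √(2.2² + 1.8²) ≈ 2.8 units.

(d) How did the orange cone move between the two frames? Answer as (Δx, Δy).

(2.7, 0.3)

The orange cone was at about (3.4, 2.3) and moved to about (6.1, 2.6).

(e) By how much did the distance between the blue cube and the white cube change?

-2.2

The distance was about 3.6 in the first image and 1.4 in the second, so they moved 2.2 units closer together.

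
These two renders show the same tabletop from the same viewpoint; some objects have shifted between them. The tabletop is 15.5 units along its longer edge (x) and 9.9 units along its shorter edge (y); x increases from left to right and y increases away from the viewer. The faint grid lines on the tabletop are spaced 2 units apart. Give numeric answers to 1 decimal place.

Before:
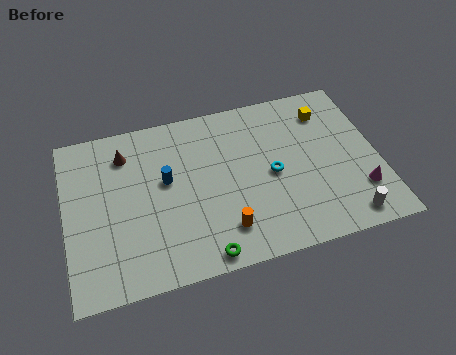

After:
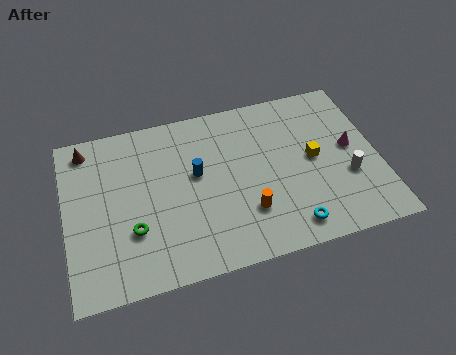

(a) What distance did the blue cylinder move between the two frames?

1.5

The blue cylinder was near (5.0, 5.7) before and (6.5, 5.7) after, so it travelled √(1.5² + 0.0²) ≈ 1.5 units.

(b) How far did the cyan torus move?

3.4

The cyan torus was near (10.2, 4.7) before and (10.8, 1.4) after, so it travelled √(0.6² + 3.3²) ≈ 3.4 units.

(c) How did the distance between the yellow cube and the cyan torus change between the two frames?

-0.3

Before: roughly 4.3 units apart; after: 4.0. That's 0.3 units closer together.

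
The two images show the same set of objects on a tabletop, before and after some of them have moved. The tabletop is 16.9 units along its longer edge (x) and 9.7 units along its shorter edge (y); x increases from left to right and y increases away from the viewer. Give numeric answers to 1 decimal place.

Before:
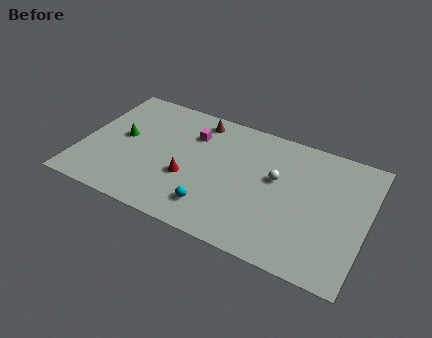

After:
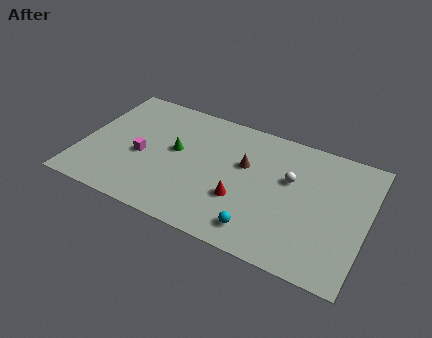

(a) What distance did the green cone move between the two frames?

3.2

The green cone was near (2.3, 5.2) before and (5.5, 5.4) after, so it travelled √(3.2² + 0.2²) ≈ 3.2 units.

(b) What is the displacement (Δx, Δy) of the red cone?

(3.2, -0.3)

From the two frames, the red cone sits at roughly (6.5, 3.6) before and (9.7, 3.3) after.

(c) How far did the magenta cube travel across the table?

4.0

The magenta cube moved from about (6.3, 7.1) to (3.6, 4.2), a distance of √(2.7² + 2.9²) ≈ 4.0.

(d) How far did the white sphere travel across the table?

0.9

The white sphere was near (11.5, 5.7) before and (12.3, 6.0) after, so it travelled √(0.8² + 0.3²) ≈ 0.9 units.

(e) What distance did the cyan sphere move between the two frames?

2.8

The cyan sphere moved from about (8.2, 2.0) to (11.0, 1.6), a distance of √(2.8² + 0.4²) ≈ 2.8.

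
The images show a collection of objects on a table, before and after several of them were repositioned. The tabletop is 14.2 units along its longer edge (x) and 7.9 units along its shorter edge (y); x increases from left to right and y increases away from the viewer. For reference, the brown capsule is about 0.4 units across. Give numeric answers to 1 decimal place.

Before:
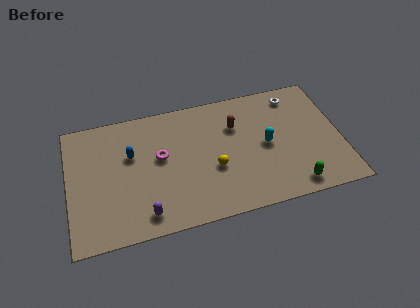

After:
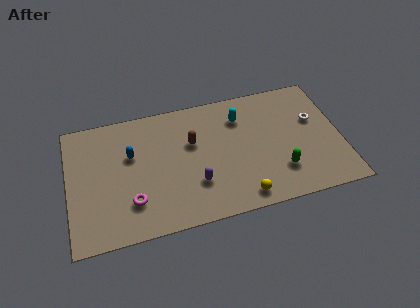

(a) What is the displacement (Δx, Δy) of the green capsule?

(-0.6, 1.1)

The green capsule was at about (11.5, 1.0) and moved to about (10.9, 2.1).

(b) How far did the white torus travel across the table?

2.0

The white torus was near (12.0, 6.7) before and (12.9, 4.9) after, so it travelled √(0.9² + 1.8²) ≈ 2.0 units.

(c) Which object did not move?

the blue capsule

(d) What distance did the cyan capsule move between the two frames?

2.4

The cyan capsule moved from about (10.3, 3.9) to (9.1, 6.0), a distance of √(1.2² + 2.1²) ≈ 2.4.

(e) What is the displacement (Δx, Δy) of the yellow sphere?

(1.3, -2.1)

The yellow sphere started near (7.5, 3.1) and ended near (8.8, 1.0).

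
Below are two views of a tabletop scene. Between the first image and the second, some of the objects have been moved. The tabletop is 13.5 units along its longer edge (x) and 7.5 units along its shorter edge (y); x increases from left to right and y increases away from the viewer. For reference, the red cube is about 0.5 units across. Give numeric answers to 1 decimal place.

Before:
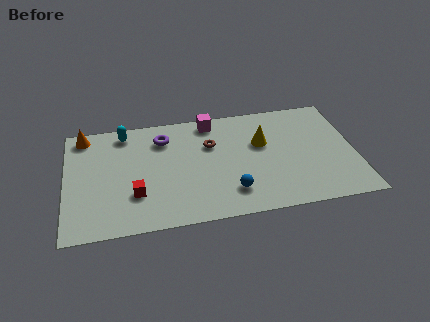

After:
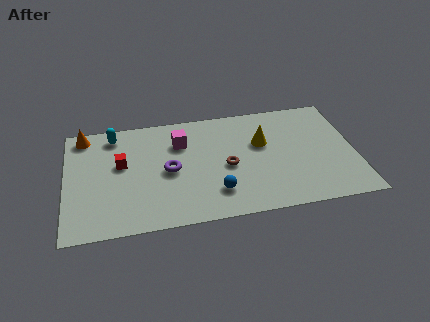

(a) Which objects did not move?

the yellow cone and the orange cone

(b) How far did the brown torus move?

1.7

The brown torus was near (6.8, 5.0) before and (7.5, 3.4) after, so it travelled √(0.7² + 1.6²) ≈ 1.7 units.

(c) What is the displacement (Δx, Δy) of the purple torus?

(0.2, -2.2)

The purple torus started near (4.6, 5.8) and ended near (4.8, 3.6).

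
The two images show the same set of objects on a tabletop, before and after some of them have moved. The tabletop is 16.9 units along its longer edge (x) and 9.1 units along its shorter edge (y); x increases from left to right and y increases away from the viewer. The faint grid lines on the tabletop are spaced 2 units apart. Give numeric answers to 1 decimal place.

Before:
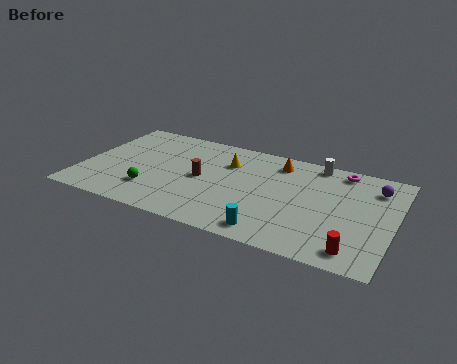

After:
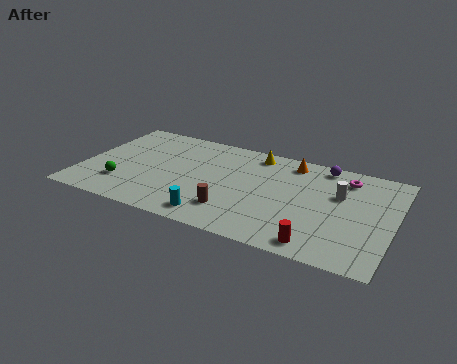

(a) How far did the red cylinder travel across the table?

1.9

From (15.1, 1.3) to (13.2, 1.1), the red cylinder covered √(1.9² + 0.2²) ≈ 1.9 units.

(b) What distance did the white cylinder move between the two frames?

2.8

The white cylinder moved from about (12.4, 8.2) to (13.9, 5.8), a distance of √(1.5² + 2.4²) ≈ 2.8.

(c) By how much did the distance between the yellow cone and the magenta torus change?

-1.3

They were about 6.3 units apart before and 5.0 after — 1.3 units closer together.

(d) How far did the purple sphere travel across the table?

3.1

From (15.7, 7.1) to (12.8, 8.1), the purple sphere covered √(2.9² + 1.0²) ≈ 3.1 units.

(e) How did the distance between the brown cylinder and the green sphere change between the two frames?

+2.8

Before: roughly 3.3 units apart; after: 6.1. That's 2.8 units further apart.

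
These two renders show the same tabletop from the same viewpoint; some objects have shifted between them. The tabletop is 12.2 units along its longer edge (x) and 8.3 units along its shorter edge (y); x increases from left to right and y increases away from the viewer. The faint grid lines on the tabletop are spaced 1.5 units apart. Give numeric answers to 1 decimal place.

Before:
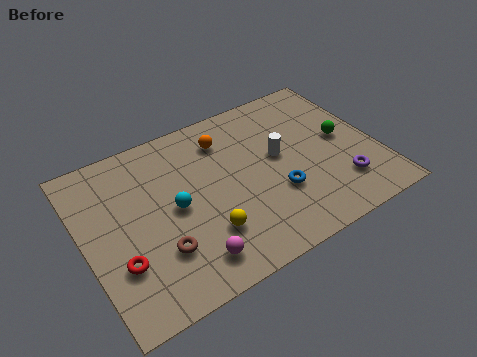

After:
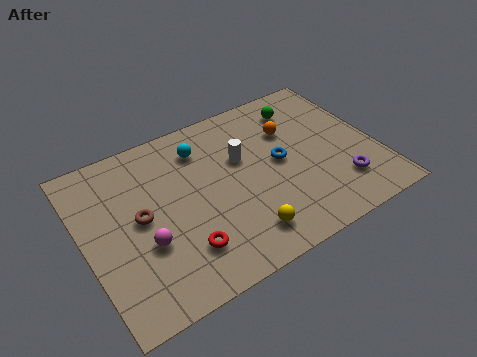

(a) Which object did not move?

the purple torus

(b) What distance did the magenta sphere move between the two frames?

2.3

The magenta sphere was near (3.9, 1.4) before and (2.3, 3.0) after, so it travelled √(1.6² + 1.6²) ≈ 2.3 units.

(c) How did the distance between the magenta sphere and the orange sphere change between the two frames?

+1.5

Before: roughly 5.6 units apart; after: 7.1. That's 1.5 units further apart.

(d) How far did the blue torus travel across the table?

1.6

From (7.8, 2.8) to (8.2, 4.3), the blue torus covered √(0.4² + 1.5²) ≈ 1.6 units.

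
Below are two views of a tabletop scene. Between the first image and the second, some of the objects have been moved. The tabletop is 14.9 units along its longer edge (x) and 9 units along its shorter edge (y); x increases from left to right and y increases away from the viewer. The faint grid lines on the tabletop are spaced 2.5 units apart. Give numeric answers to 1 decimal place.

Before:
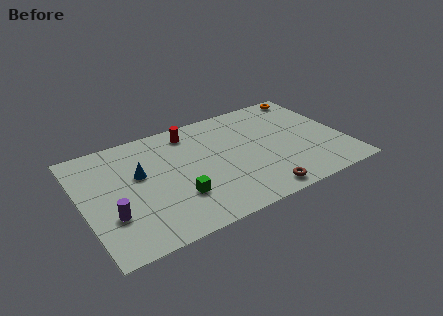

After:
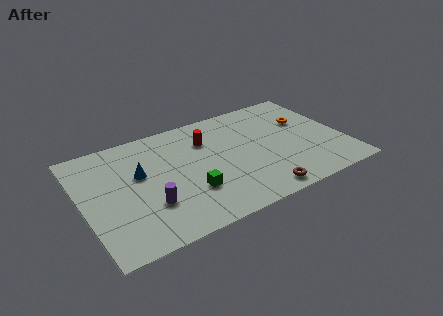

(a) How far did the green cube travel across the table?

0.7

The green cube moved from about (5.1, 2.7) to (5.8, 2.8), a distance of √(0.7² + 0.1²) ≈ 0.7.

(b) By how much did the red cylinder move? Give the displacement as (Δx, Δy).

(0.8, -1.1)

The red cylinder was at about (6.5, 7.6) and moved to about (7.3, 6.5).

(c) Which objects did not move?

the brown torus and the blue cone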